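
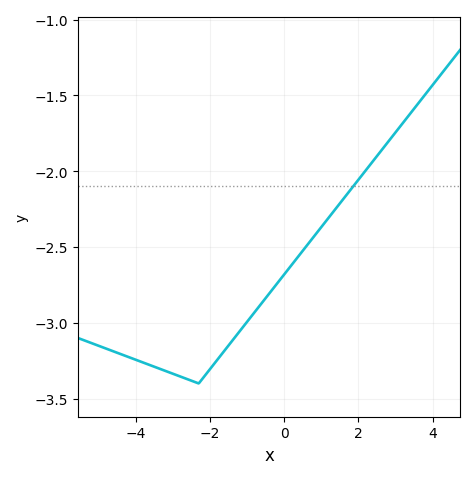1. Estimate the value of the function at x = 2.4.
-1.95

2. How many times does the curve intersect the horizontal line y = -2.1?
1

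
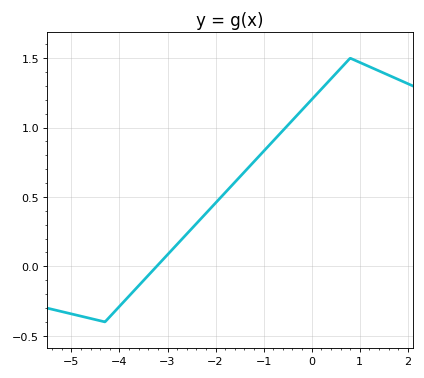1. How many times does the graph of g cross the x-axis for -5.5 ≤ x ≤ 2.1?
1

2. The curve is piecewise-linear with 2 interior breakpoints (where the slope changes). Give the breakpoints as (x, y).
(-4.3, -0.4); (0.8, 1.5)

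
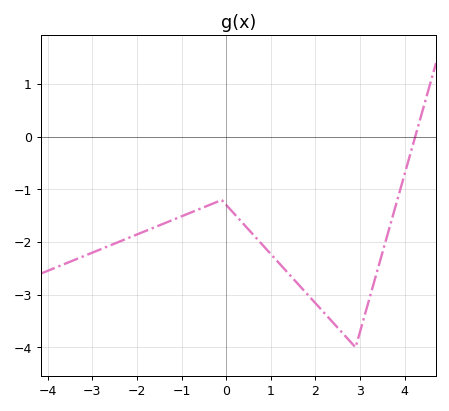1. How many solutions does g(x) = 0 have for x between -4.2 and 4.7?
1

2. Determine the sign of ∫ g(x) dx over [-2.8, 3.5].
negative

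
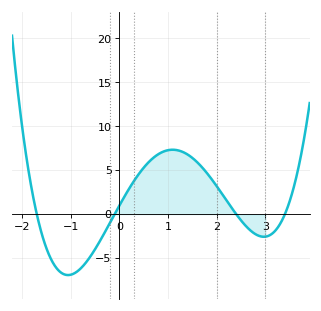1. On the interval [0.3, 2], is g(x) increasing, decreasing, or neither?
neither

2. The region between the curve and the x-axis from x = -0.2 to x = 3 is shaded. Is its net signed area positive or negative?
positive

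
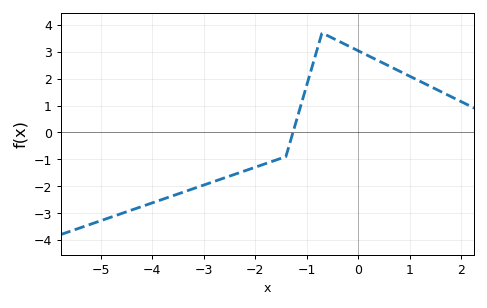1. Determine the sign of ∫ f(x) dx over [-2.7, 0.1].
positive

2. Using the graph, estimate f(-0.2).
3.2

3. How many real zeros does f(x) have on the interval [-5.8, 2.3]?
1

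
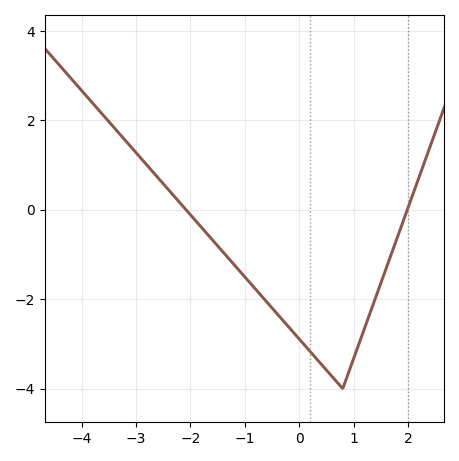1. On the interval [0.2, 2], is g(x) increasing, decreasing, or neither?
neither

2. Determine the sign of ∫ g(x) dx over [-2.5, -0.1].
negative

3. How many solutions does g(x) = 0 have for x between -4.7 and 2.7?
2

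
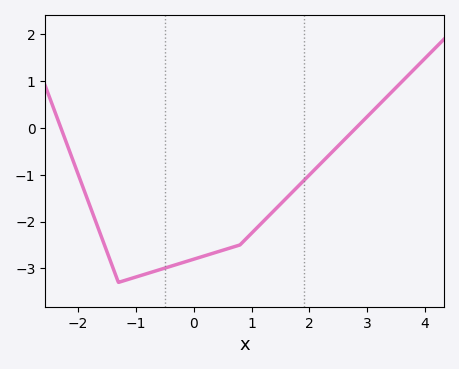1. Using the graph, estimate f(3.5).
0.866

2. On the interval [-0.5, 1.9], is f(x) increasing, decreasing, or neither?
increasing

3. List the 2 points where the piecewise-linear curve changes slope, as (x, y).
(-1.3, -3.3); (0.8, -2.5)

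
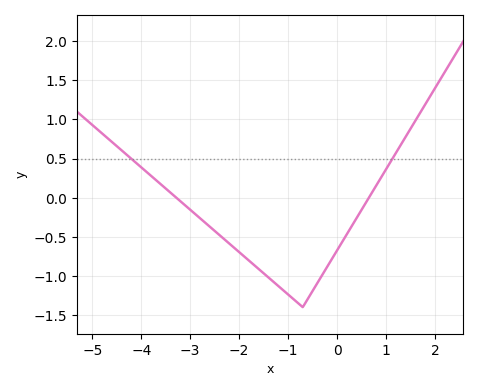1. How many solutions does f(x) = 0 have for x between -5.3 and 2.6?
2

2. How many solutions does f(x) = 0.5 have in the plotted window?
2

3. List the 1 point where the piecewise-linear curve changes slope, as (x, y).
(-0.7, -1.4)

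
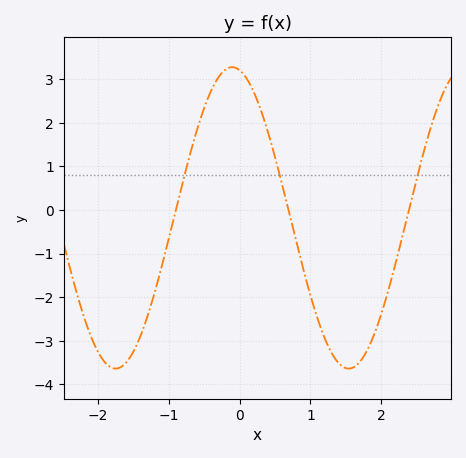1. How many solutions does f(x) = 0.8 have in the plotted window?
3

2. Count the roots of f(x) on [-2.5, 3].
3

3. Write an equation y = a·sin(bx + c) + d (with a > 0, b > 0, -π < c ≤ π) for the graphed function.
y = 3.46sin(1.91x + 1.77) - 0.18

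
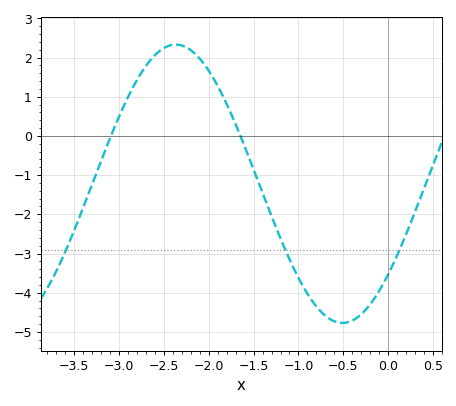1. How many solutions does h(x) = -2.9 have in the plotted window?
3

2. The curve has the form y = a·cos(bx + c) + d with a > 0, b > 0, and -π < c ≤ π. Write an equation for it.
y = 3.55cos(1.7x - 2.3) - 1.22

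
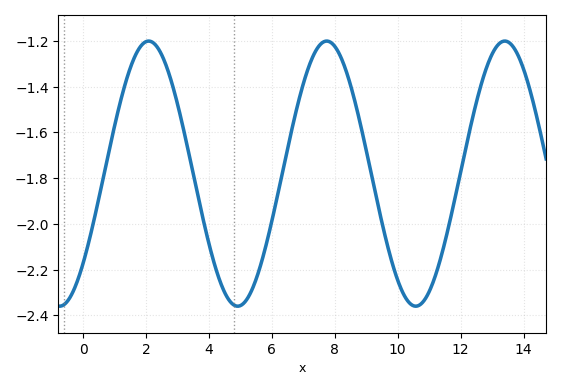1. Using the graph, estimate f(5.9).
-2.04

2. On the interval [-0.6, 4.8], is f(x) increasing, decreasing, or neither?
neither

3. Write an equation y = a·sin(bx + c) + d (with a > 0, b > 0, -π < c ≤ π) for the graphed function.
y = 0.58sin(1.1x - 0.74) - 1.78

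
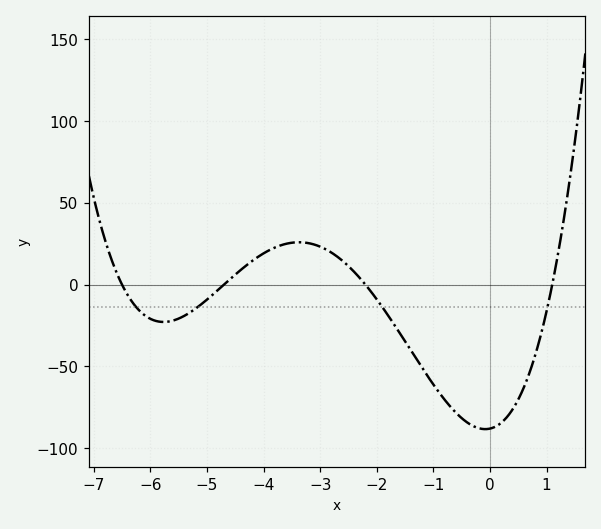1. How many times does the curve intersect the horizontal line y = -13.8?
4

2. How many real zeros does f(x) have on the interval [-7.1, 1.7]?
4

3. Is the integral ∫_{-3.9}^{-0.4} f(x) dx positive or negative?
negative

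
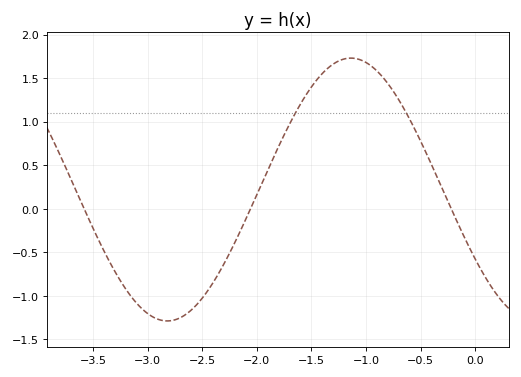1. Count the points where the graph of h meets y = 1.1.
2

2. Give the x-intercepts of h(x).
-3.58, -2.06, -0.221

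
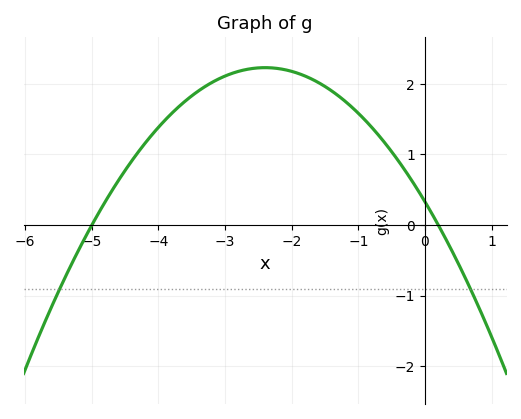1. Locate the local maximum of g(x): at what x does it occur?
-2.4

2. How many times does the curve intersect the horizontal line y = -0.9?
2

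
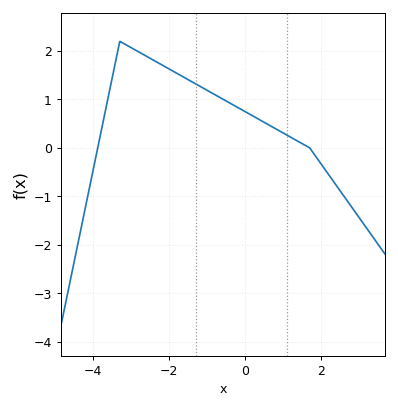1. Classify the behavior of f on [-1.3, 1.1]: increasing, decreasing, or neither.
decreasing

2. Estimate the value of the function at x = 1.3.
0.176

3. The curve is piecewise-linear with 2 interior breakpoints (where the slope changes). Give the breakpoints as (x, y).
(-3.3, 2.2); (1.7, 0)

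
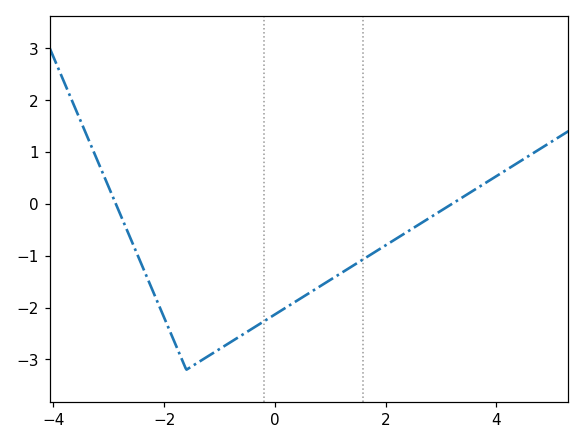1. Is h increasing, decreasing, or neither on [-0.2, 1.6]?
increasing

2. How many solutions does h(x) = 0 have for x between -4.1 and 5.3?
2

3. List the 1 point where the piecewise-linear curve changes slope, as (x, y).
(-1.6, -3.2)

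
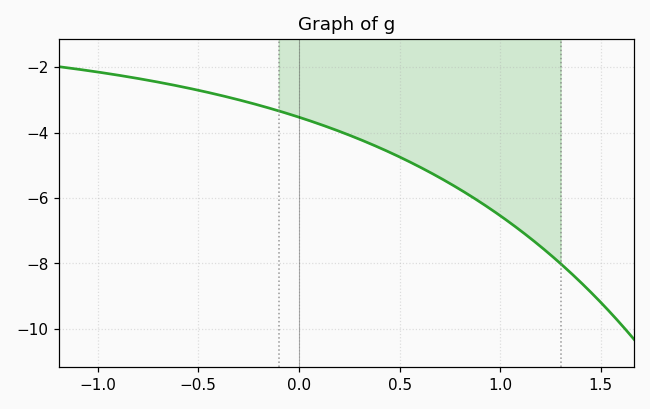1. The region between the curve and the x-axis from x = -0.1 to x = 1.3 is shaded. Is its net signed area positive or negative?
negative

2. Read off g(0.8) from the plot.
-5.74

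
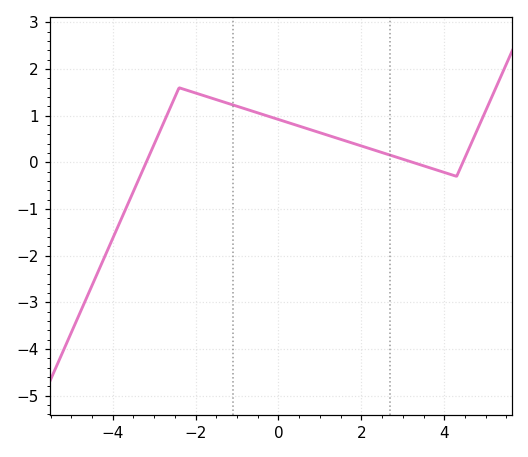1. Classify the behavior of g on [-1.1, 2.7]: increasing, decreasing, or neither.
decreasing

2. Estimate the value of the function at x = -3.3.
-0.2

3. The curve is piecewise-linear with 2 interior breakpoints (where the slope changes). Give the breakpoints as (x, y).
(-2.4, 1.6); (4.3, -0.3)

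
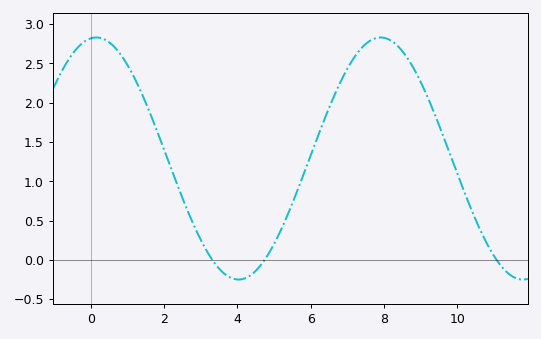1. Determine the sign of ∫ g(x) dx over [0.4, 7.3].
positive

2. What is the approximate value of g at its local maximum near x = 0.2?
2.85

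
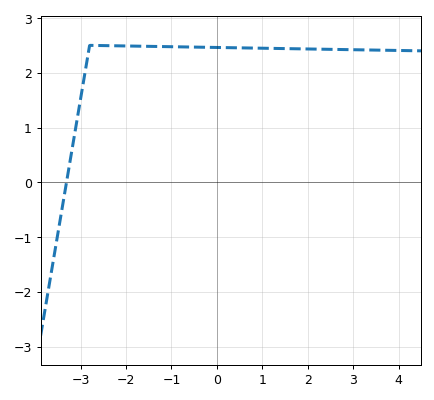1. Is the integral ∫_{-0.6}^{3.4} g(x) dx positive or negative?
positive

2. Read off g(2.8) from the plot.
2.42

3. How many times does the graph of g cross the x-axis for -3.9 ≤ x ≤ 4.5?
1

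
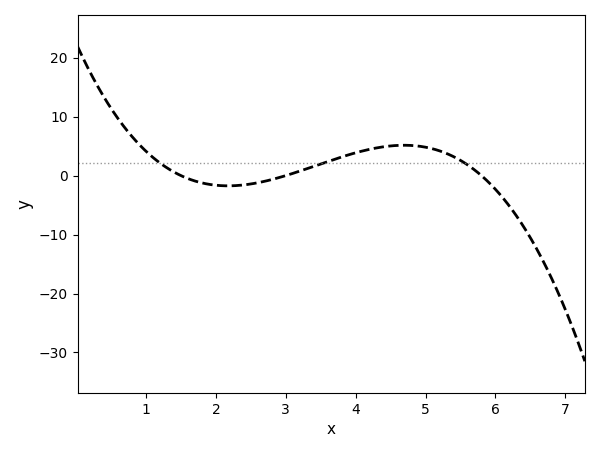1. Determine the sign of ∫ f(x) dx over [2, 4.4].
positive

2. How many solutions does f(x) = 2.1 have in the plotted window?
3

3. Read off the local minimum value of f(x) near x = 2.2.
-2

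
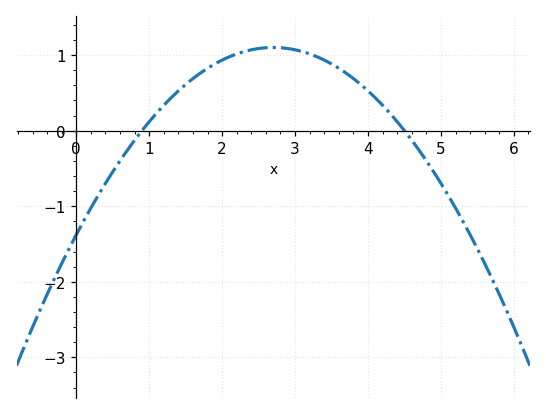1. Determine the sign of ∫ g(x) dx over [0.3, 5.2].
positive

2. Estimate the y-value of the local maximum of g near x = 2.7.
1.1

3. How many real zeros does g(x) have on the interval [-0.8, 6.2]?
2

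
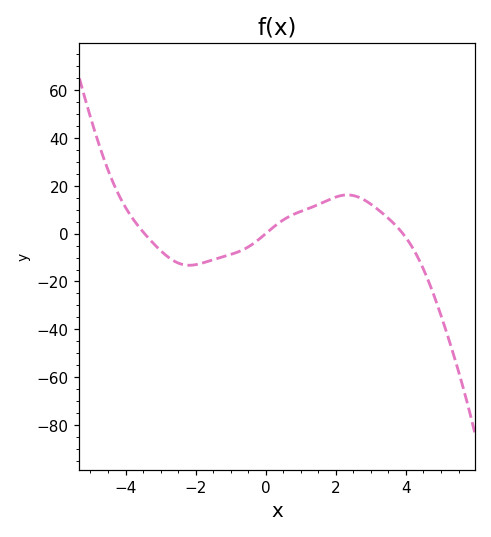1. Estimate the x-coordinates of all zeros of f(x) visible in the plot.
-3.46, 0, 3.91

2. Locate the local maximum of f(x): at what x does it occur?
2.33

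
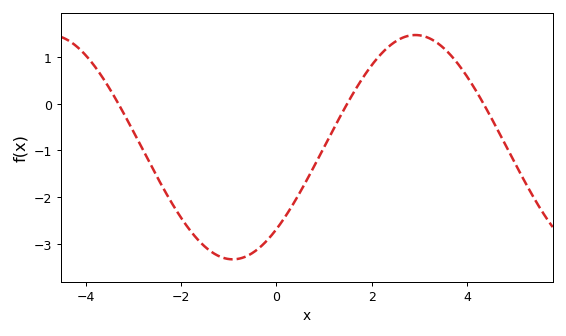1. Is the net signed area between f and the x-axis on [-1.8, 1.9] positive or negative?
negative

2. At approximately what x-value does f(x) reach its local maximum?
3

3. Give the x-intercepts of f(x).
-3.4, 1.4, 4.4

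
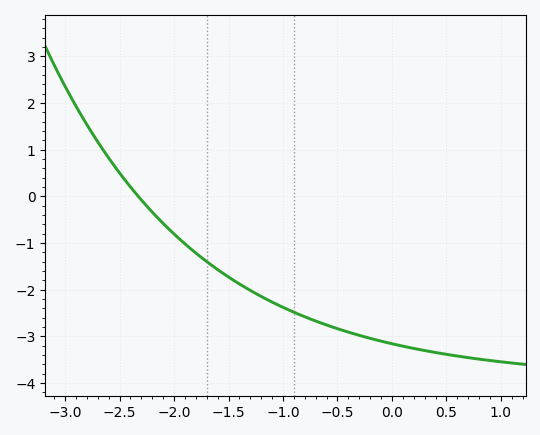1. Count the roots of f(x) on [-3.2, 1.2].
1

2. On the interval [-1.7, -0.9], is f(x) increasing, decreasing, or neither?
decreasing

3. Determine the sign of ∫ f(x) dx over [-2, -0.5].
negative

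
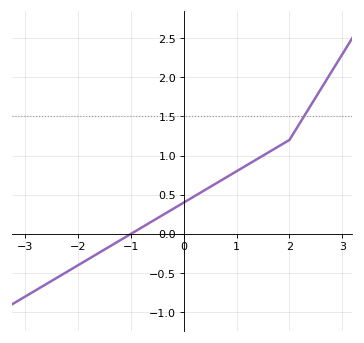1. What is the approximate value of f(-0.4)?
0.25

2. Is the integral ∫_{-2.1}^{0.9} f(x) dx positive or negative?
positive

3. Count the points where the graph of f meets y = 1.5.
1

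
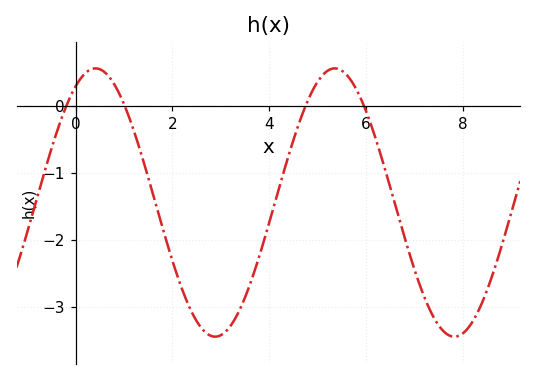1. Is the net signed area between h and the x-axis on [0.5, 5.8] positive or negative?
negative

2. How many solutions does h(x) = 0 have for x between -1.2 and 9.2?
4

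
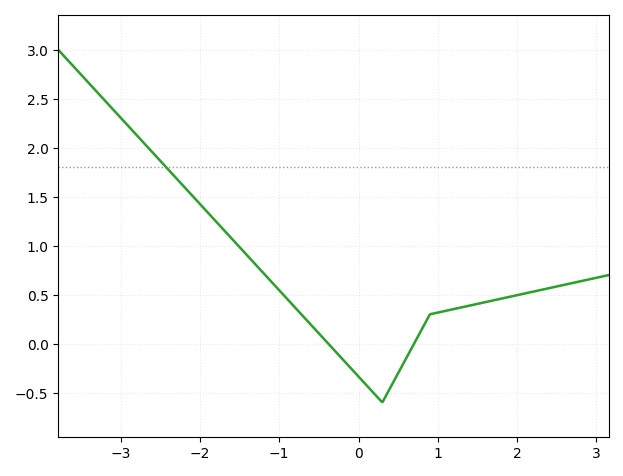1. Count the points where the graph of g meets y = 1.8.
1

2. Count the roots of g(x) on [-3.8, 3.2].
2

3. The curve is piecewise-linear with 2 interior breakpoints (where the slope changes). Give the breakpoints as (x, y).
(0.3, -0.6); (0.9, 0.3)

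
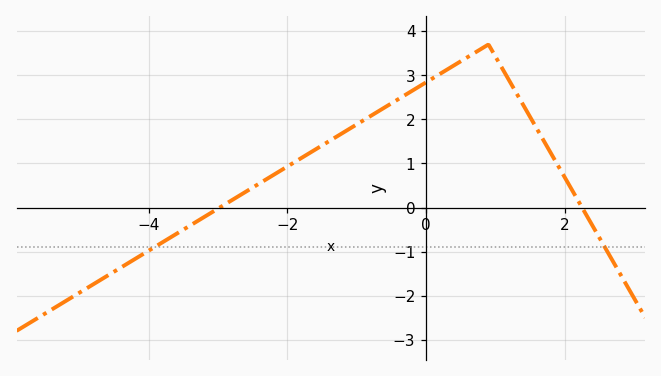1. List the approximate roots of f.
-3, 2.2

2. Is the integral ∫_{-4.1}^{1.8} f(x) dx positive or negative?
positive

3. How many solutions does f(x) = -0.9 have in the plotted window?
2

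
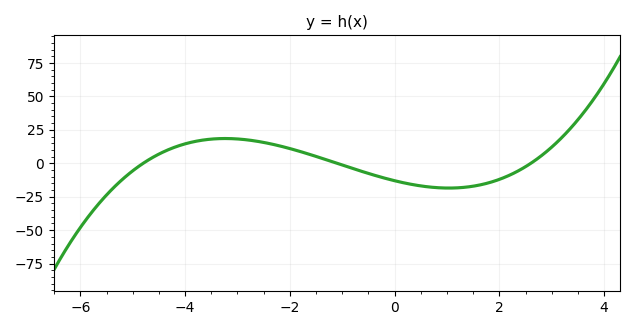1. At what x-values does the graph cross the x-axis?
-4.8, -1.2, 2.6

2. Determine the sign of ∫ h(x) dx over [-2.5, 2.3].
negative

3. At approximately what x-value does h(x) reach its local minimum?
1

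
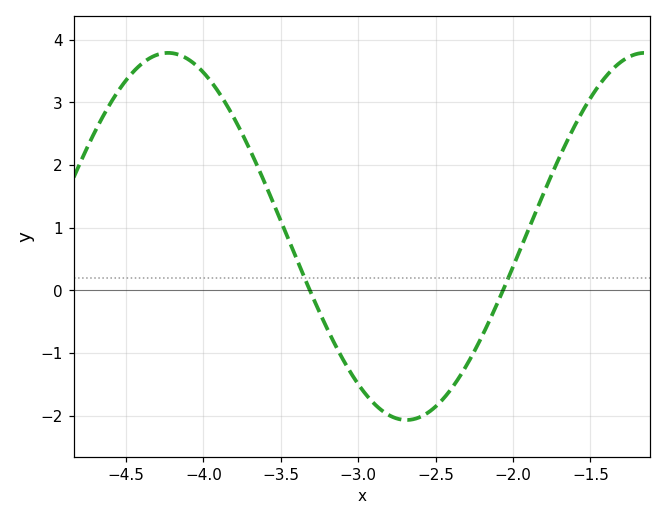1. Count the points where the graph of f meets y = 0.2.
2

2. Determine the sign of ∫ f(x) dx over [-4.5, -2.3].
positive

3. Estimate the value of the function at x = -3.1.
-1.1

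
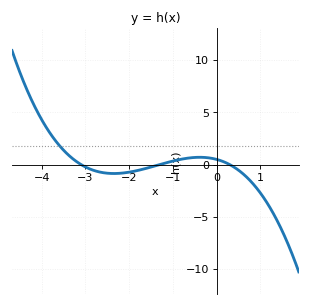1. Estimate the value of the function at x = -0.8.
0.5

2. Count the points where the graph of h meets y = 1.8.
1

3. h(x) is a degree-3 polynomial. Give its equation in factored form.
y = -0.41(x + 3.1)(x + 1.3)(x - 0.3)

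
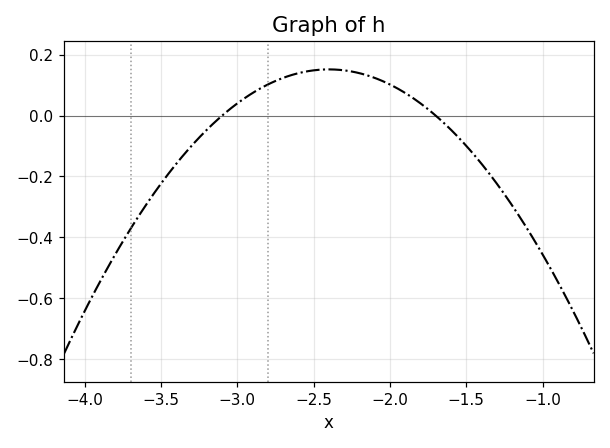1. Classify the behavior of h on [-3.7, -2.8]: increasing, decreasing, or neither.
increasing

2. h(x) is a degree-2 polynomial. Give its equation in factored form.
y = -0.31(x + 3.1)(x + 1.7)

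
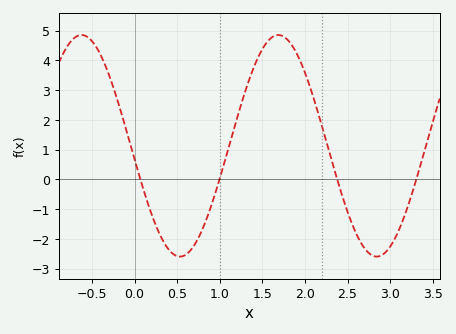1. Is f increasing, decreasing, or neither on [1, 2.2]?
neither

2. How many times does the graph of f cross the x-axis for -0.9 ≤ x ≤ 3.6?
4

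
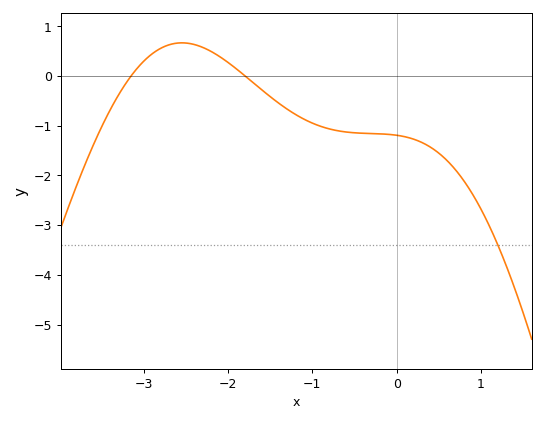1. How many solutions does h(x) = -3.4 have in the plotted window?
1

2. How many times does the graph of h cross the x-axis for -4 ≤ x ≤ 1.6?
2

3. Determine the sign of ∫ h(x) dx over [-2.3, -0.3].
negative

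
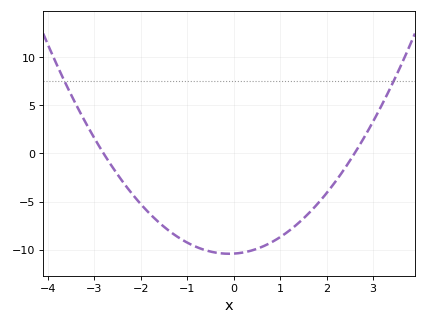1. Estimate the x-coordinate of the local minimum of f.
0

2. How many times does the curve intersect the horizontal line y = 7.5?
2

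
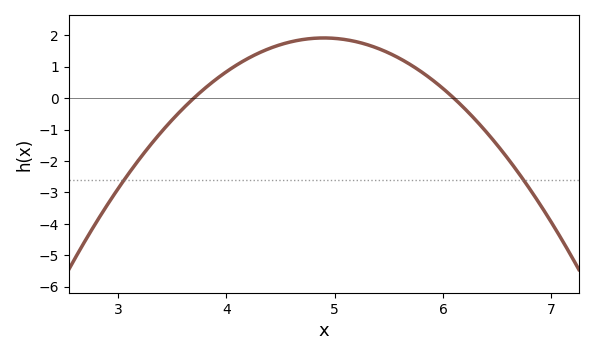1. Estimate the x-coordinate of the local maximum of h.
4.9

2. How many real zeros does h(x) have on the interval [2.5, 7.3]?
2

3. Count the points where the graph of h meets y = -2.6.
2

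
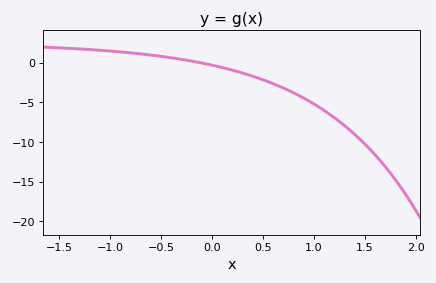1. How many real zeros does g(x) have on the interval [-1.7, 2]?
1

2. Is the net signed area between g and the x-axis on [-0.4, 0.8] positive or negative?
negative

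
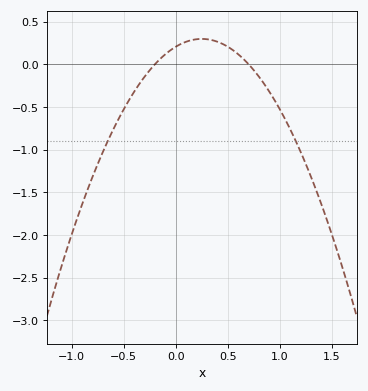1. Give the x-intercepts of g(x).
-0.2, 0.7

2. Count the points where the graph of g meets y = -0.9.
2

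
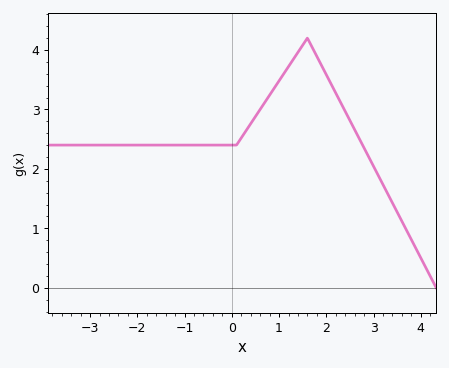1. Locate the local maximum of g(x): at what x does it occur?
1.6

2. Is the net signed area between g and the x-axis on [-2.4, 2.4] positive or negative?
positive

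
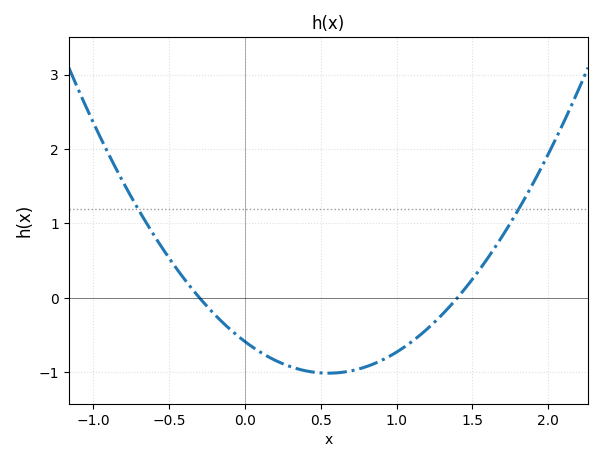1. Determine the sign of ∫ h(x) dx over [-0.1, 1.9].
negative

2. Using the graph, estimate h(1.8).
1.2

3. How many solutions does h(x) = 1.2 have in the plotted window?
2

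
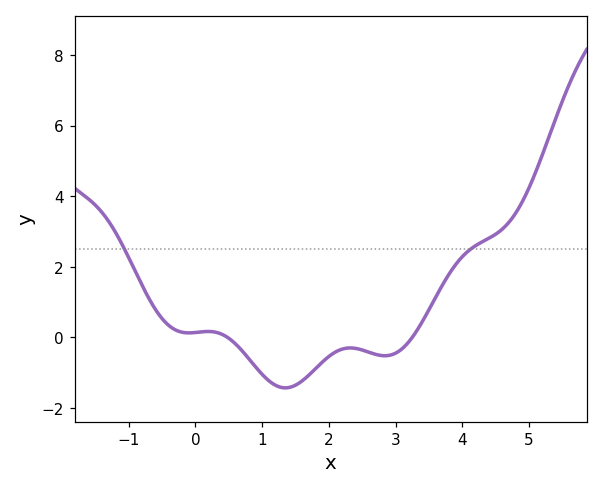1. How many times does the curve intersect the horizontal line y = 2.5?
2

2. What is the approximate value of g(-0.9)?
1.87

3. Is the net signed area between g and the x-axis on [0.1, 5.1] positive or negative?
positive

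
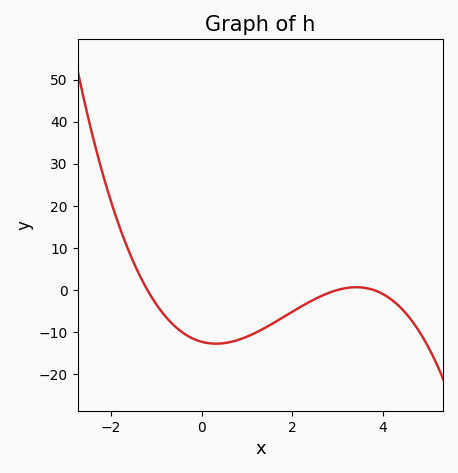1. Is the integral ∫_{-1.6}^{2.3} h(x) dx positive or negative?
negative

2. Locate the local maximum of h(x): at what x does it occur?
3.4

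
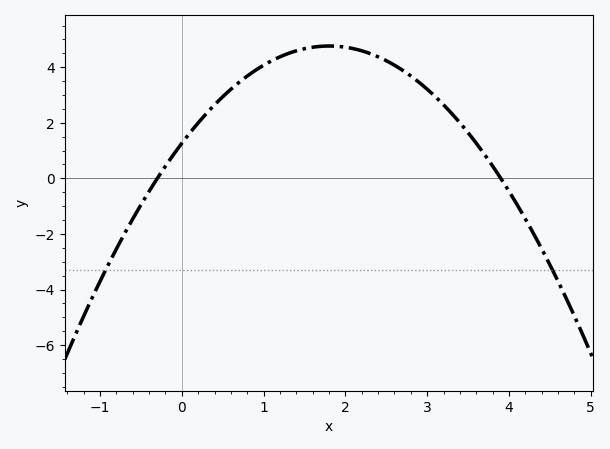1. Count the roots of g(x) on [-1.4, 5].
2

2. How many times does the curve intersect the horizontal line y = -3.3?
2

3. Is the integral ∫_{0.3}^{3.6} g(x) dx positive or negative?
positive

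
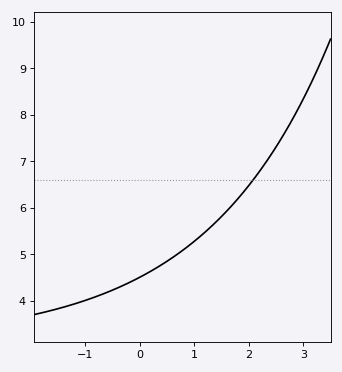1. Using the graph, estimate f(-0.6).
4.18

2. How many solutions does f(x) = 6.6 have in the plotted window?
1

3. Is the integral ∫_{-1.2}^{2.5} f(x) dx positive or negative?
positive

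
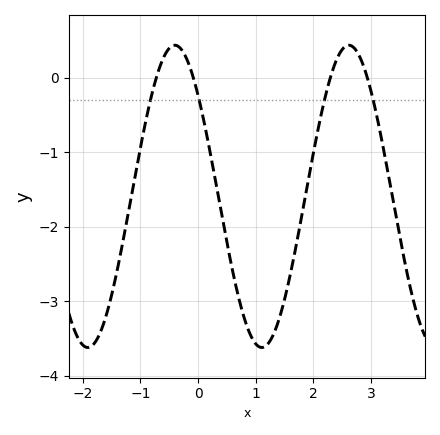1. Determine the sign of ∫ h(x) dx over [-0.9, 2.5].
negative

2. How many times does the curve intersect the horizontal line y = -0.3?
4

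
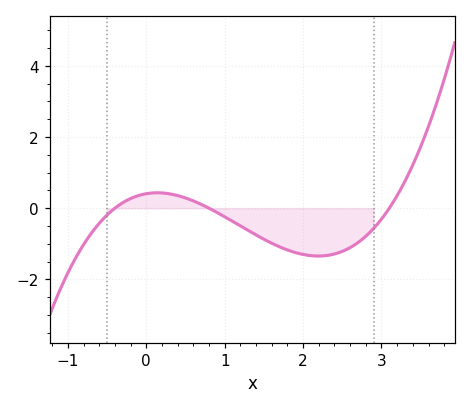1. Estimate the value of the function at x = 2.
-1.2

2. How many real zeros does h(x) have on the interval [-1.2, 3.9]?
3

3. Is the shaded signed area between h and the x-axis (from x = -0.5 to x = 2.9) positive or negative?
negative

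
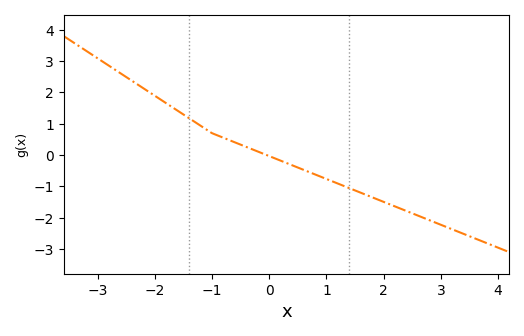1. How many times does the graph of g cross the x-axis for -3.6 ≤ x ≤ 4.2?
1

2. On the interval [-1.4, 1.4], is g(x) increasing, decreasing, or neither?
decreasing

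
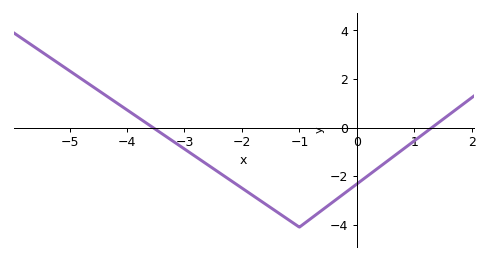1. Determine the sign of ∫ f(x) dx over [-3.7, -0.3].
negative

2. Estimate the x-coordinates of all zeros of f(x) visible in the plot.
-3.55, 1.31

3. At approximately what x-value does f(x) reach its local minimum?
-1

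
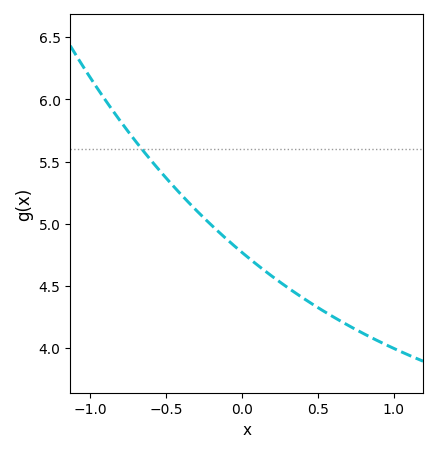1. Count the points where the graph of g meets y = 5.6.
1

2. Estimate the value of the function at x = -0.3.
5.1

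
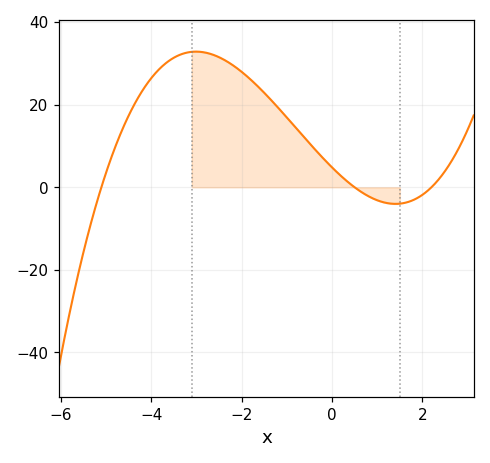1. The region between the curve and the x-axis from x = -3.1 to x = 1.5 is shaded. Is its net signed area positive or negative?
positive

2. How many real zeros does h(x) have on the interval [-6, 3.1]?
3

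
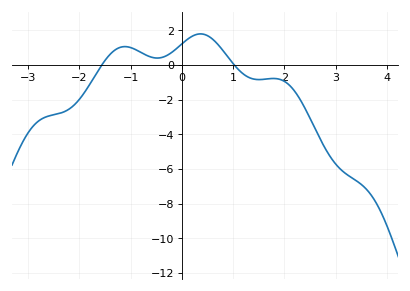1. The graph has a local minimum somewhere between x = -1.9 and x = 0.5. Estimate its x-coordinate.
-0.479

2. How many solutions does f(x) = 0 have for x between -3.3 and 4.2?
2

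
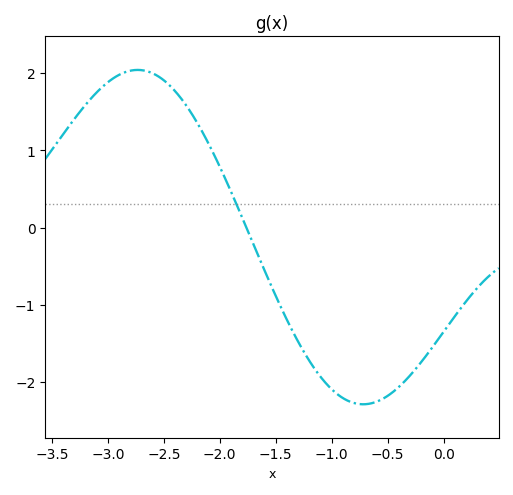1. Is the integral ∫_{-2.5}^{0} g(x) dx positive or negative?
negative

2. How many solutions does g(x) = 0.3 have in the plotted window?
1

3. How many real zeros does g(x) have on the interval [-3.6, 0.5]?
1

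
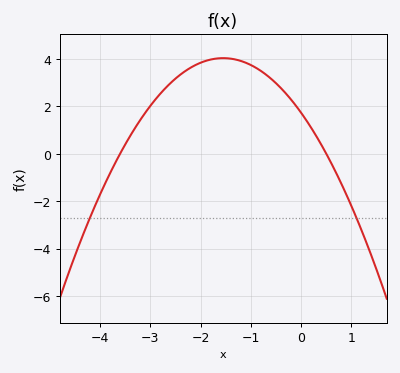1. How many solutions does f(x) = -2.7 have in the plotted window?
2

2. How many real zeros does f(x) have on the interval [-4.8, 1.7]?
2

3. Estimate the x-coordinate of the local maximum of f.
-1.55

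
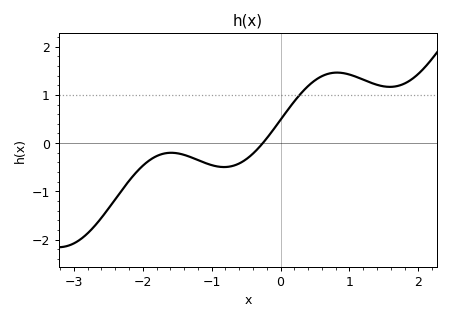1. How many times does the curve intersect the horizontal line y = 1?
1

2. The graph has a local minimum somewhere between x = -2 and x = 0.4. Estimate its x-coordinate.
-0.819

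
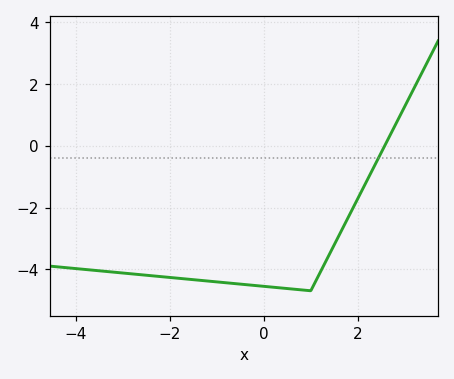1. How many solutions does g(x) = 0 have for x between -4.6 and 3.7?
1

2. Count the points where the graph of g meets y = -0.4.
1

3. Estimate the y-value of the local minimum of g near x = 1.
-4.7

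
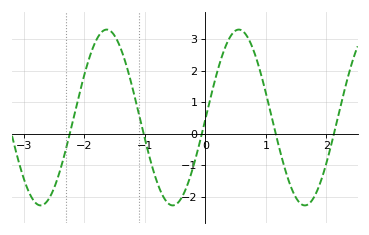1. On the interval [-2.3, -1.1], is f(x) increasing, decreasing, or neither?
neither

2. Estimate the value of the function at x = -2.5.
-1.74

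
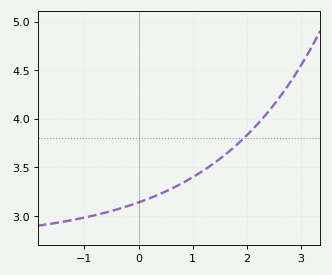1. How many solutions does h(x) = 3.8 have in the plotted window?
1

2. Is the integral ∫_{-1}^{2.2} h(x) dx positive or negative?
positive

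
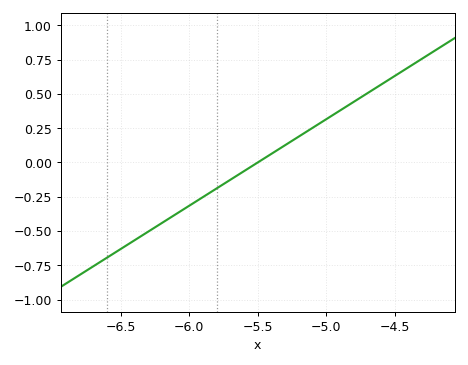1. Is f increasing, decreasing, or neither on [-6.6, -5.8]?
increasing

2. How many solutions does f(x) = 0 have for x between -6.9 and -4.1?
1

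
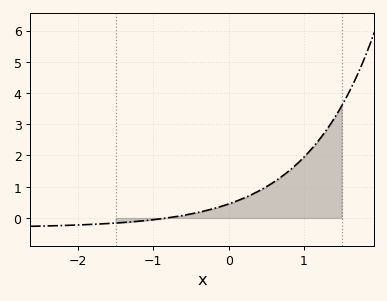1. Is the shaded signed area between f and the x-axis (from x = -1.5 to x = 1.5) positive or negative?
positive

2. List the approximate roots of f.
-0.8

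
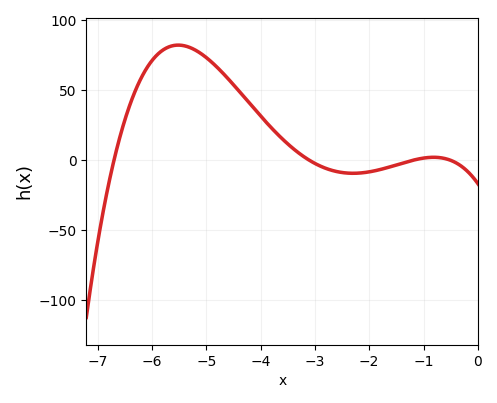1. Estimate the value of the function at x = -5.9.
75.6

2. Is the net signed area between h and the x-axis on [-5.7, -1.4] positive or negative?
positive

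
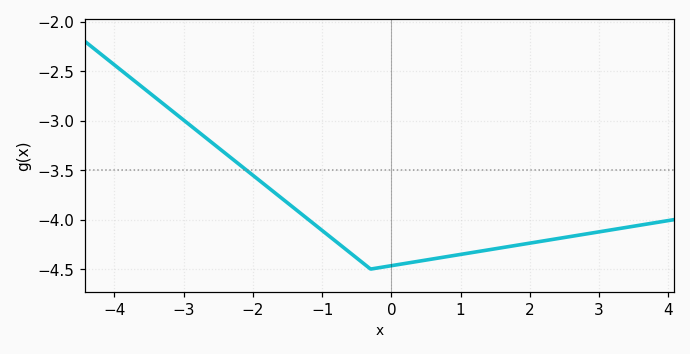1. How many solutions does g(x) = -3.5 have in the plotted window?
1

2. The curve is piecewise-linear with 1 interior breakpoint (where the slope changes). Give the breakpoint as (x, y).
(-0.3, -4.5)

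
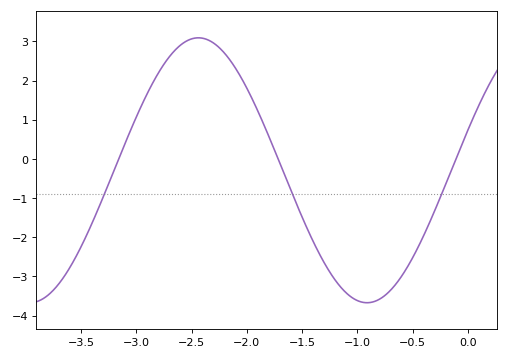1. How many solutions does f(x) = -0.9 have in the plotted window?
3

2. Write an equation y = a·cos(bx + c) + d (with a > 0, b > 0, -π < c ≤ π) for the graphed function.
y = 3.38cos(2.06x - 1.26) - 0.29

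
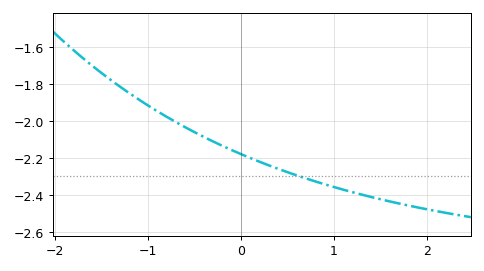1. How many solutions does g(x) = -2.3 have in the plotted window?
1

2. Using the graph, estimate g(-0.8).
-1.98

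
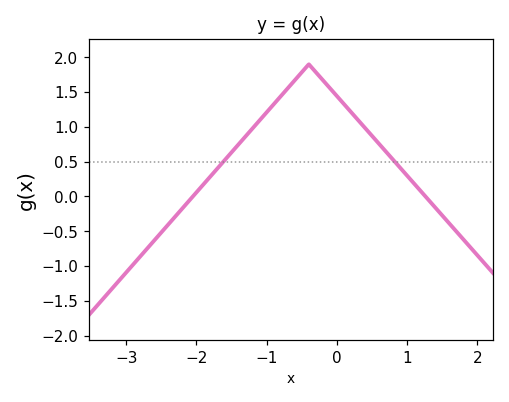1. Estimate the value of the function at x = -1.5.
0.634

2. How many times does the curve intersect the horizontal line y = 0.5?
2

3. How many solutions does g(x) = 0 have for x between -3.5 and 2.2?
2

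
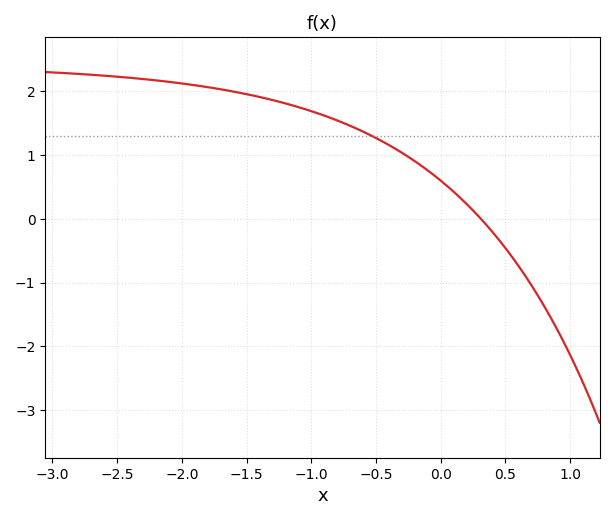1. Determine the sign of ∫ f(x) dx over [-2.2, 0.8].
positive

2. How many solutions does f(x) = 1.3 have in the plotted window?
1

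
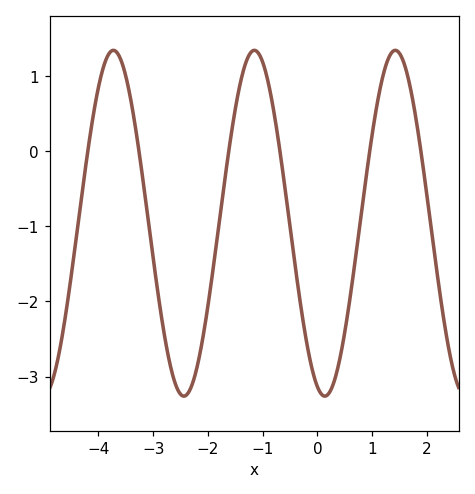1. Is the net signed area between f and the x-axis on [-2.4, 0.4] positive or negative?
negative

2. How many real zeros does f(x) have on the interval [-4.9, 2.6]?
6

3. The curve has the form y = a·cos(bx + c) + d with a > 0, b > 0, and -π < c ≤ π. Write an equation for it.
y = 2.3cos(2.4x + 2.8) - 0.96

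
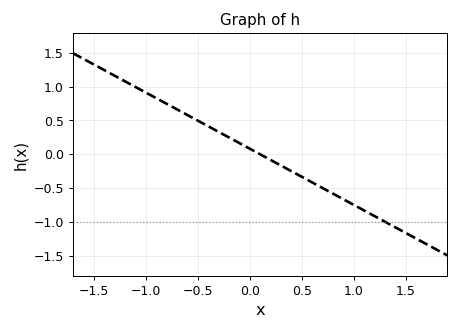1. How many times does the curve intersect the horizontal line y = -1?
1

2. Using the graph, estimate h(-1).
0.913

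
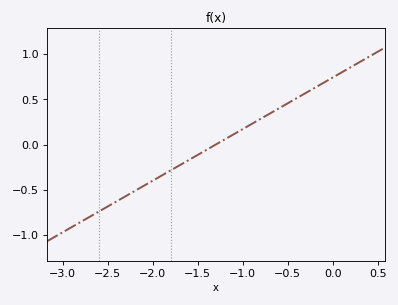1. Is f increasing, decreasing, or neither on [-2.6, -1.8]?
increasing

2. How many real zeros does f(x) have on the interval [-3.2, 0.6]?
1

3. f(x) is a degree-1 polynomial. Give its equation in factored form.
y = 0.57(x + 1.3)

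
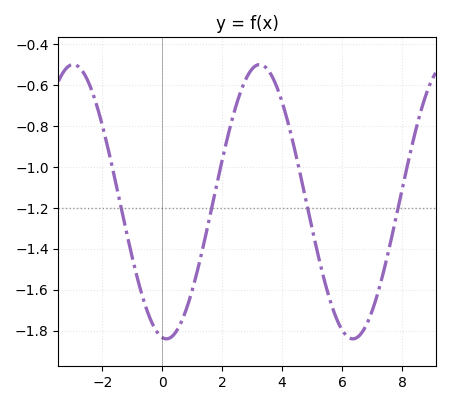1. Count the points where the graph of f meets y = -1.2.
4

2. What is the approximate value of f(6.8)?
-1.78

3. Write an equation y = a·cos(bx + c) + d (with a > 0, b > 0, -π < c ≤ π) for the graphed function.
y = 0.67cos(1x + 3) - 1.17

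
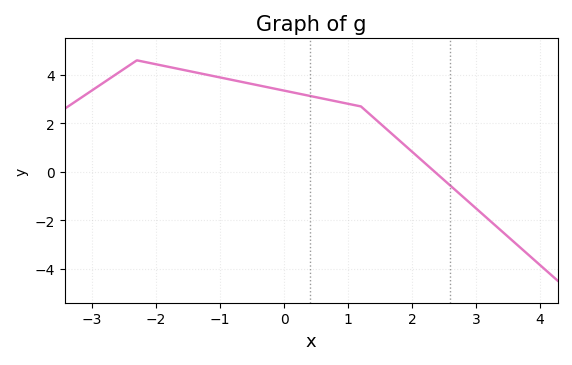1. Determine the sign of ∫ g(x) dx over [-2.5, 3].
positive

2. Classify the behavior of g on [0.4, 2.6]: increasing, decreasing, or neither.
decreasing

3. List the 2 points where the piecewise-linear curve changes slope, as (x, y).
(-2.3, 4.6); (1.2, 2.7)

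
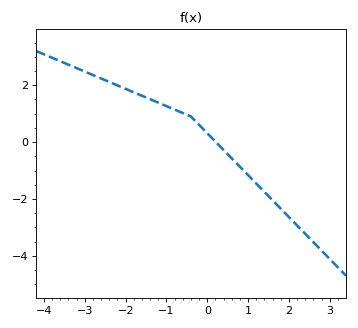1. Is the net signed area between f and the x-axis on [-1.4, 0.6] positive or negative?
positive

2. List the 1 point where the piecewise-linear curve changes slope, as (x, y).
(-0.4, 0.9)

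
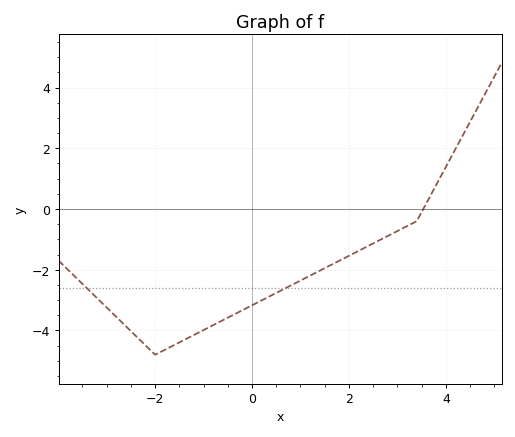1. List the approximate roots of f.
3.6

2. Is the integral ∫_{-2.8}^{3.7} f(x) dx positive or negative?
negative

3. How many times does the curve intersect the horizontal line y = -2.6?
2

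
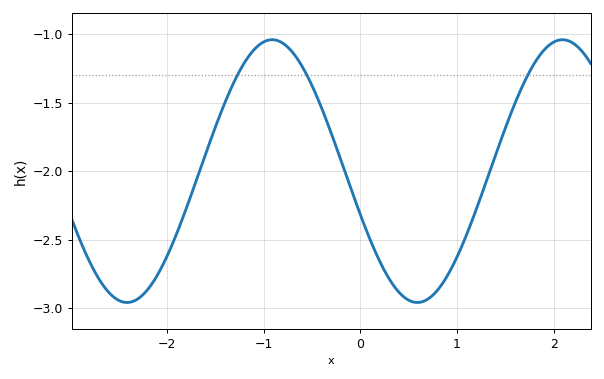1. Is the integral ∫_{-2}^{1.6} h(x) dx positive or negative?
negative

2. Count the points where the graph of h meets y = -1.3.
3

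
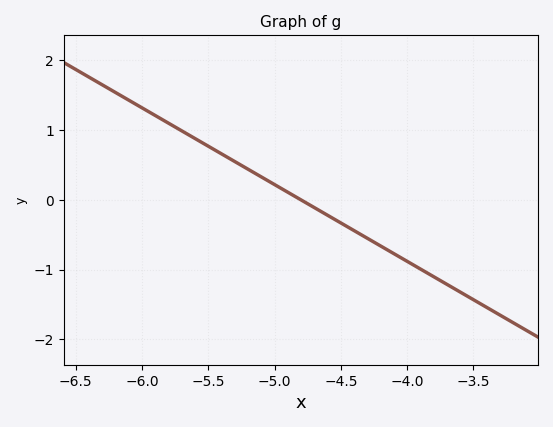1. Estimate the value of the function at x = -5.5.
0.77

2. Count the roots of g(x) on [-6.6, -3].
1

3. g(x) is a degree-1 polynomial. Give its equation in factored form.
y = -1.1(x + 4.8)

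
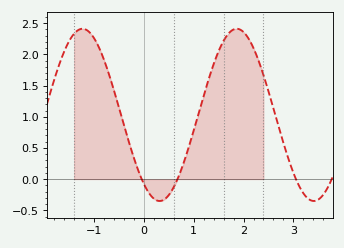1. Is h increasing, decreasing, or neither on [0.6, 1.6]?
increasing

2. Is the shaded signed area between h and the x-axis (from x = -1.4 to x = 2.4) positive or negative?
positive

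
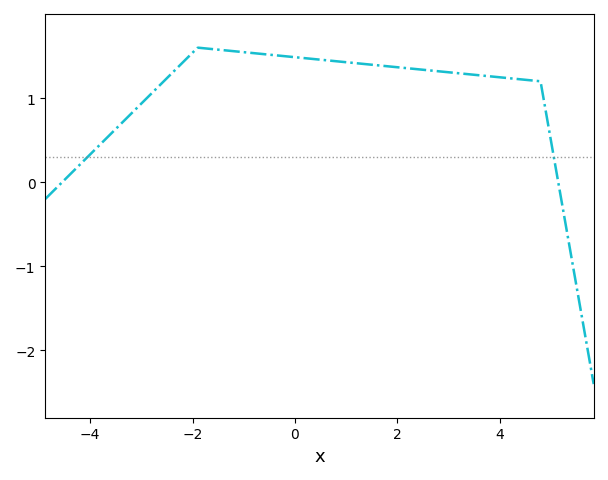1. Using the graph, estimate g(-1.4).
1.57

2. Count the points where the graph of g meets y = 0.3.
2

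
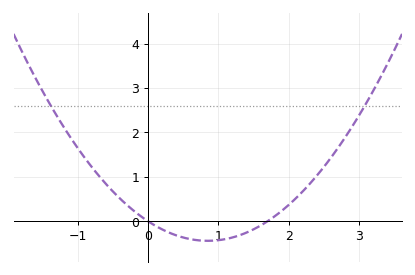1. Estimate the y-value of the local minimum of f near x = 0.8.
-0.4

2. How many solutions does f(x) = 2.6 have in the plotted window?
2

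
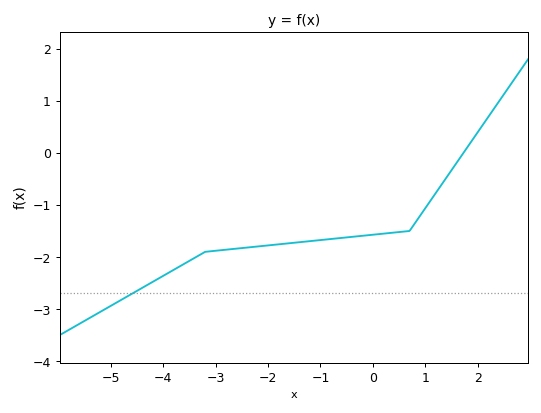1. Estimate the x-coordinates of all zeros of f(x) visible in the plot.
1.8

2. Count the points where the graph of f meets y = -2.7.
1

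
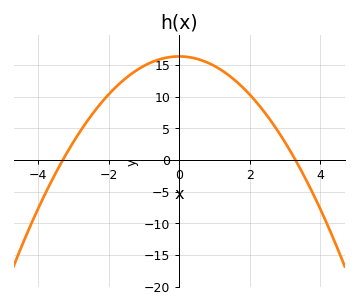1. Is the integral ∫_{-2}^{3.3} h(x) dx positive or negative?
positive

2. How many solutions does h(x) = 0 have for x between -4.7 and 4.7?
2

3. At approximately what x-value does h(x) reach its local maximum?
0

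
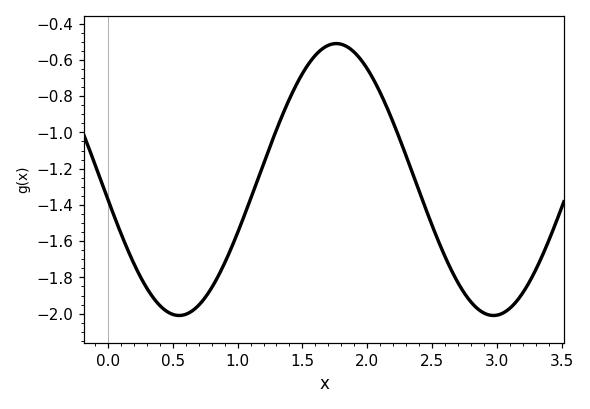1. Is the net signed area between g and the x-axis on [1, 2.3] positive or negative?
negative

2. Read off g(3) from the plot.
-2.01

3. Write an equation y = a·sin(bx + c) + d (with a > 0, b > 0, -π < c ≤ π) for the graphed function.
y = 0.75sin(2.59x - 2.99) - 1.26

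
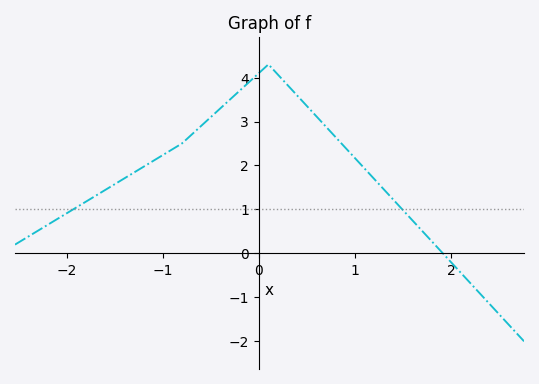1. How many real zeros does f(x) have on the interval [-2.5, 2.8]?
1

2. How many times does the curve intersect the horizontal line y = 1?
2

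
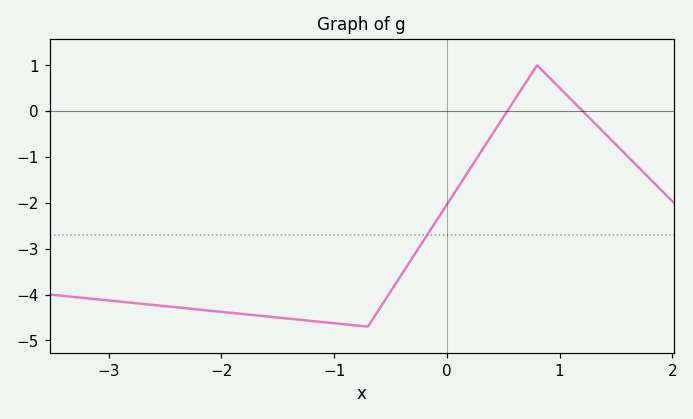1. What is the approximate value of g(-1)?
-4.6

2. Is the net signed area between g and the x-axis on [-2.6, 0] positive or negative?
negative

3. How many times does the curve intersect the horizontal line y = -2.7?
1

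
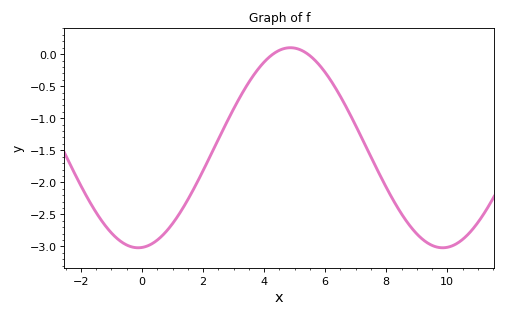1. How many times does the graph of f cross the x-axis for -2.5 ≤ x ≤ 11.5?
2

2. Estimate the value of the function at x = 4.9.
0.1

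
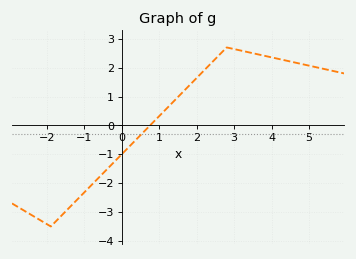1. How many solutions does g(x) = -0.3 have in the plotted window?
1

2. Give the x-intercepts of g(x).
0.753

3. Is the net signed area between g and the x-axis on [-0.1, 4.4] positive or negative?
positive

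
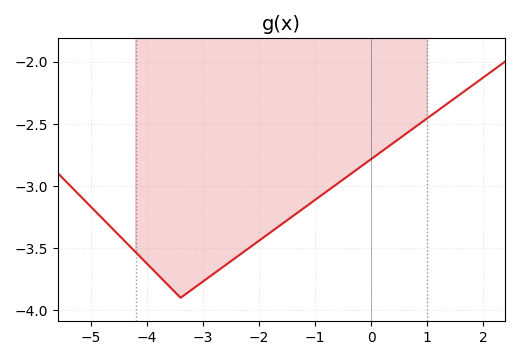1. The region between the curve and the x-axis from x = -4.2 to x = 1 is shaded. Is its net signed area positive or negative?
negative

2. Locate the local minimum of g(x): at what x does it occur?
-3.4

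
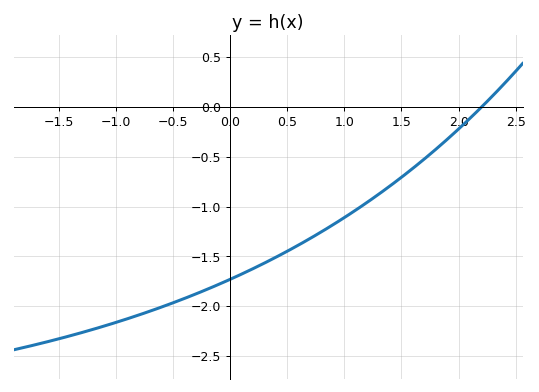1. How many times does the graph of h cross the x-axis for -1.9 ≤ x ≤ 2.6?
1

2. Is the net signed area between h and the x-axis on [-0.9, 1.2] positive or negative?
negative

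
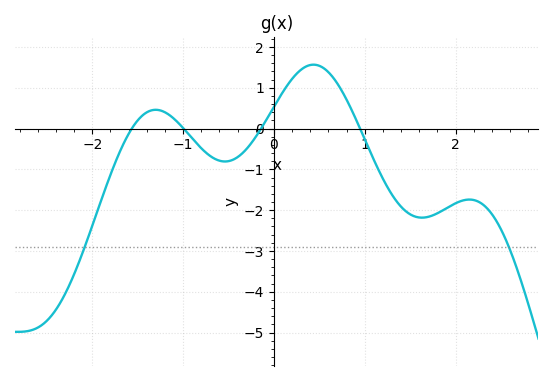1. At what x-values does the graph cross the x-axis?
-1.6, -1, -0.1, 0.9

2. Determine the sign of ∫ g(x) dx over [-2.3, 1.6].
negative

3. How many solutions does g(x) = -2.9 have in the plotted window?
2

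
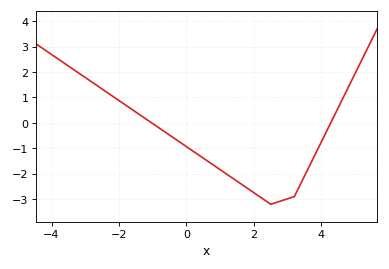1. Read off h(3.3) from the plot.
-2.63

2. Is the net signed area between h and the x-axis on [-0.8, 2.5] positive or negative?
negative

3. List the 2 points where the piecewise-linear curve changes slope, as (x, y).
(2.5, -3.2); (3.2, -2.9)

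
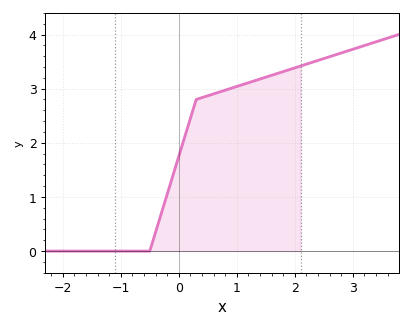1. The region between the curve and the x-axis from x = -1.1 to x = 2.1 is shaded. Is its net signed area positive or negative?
positive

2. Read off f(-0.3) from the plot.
0.7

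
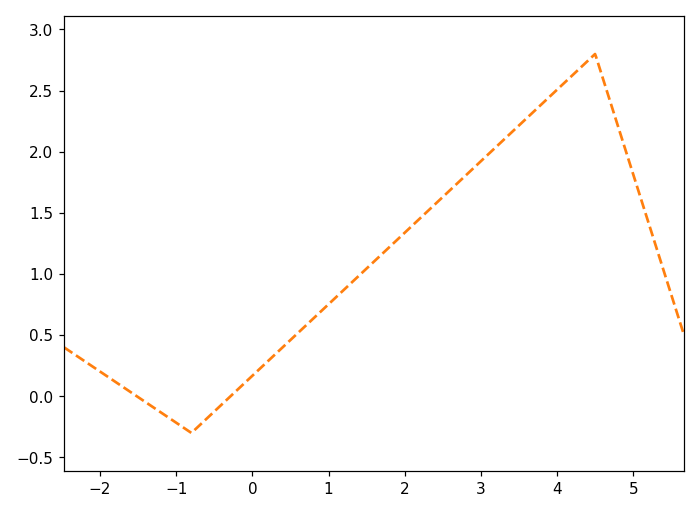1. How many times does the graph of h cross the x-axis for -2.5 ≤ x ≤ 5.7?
2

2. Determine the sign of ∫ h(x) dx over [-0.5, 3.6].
positive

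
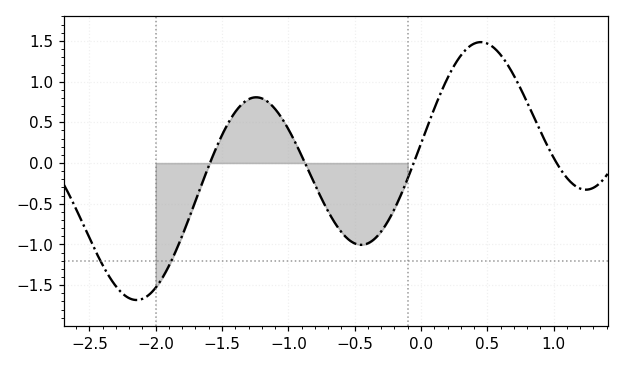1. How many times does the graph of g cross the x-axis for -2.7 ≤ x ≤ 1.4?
4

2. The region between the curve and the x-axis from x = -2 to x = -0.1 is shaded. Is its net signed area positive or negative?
negative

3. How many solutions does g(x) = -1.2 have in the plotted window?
2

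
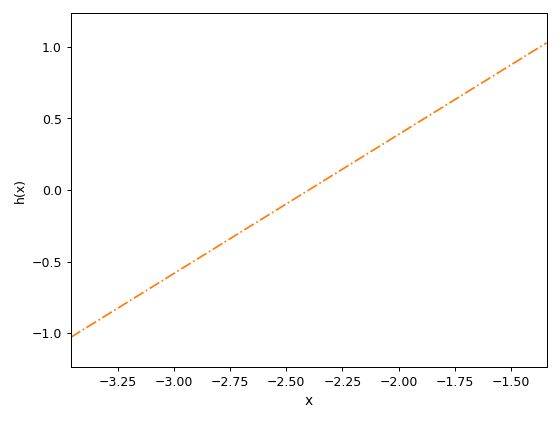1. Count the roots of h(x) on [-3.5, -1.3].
1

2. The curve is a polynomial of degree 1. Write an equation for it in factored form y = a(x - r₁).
y = 0.97(x + 2.4)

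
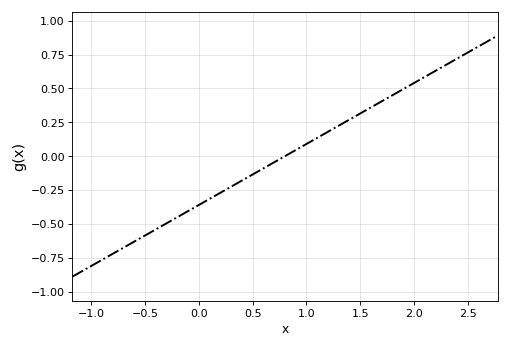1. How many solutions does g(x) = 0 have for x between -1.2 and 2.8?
1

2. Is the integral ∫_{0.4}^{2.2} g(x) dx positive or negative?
positive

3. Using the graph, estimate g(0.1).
-0.315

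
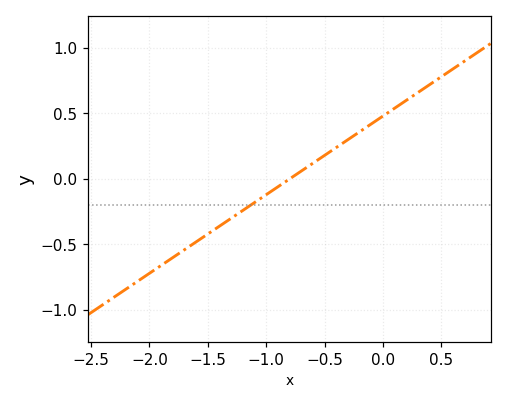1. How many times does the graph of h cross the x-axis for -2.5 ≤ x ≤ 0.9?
1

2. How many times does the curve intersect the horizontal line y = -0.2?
1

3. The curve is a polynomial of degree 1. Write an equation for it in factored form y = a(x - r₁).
y = 0.6(x + 0.8)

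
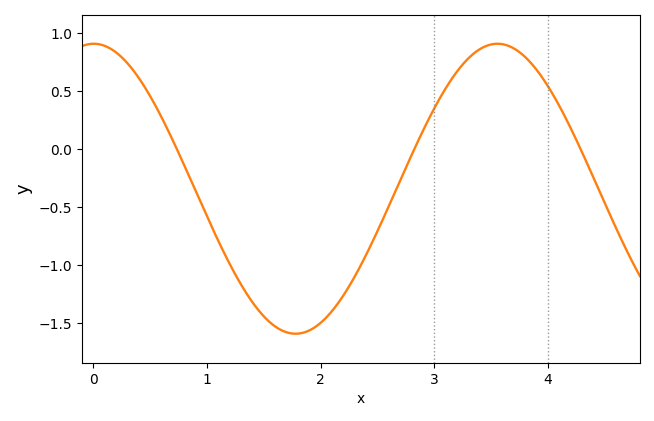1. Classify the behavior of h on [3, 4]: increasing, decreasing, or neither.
neither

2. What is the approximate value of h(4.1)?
0.373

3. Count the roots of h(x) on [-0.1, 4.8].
3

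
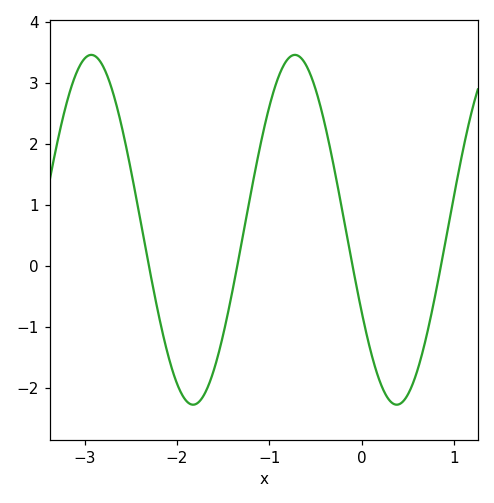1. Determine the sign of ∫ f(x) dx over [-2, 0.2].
positive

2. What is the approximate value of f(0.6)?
-1.7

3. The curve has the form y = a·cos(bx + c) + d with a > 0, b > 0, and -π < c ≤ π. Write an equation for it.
y = 2.87cos(2.9x + 2.1) + 0.59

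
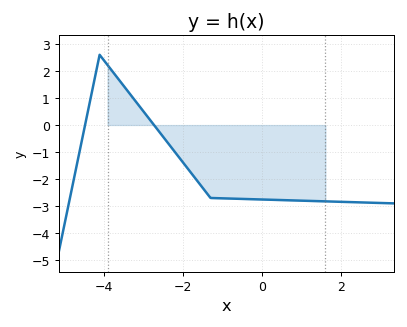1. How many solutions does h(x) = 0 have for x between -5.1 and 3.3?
2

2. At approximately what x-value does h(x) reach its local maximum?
-4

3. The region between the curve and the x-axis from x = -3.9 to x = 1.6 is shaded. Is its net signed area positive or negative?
negative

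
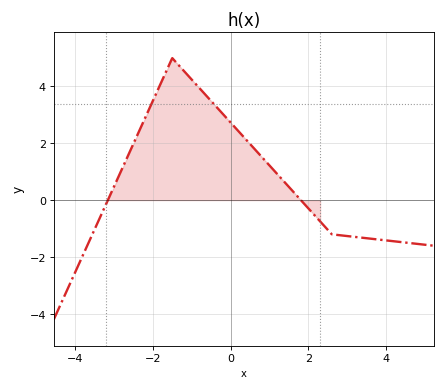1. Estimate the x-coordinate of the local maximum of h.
-1.5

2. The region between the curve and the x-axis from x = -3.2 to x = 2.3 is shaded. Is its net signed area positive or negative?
positive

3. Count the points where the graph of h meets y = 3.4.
2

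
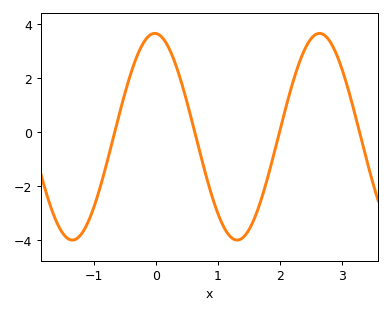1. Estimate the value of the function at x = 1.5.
-3.62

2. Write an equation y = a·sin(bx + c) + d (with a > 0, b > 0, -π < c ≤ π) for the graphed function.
y = 3.83sin(2.36x + 1.62) - 0.17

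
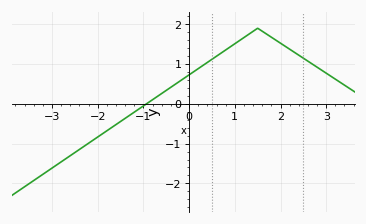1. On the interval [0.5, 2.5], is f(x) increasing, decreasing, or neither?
neither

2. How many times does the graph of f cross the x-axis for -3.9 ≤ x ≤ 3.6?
1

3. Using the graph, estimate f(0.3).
1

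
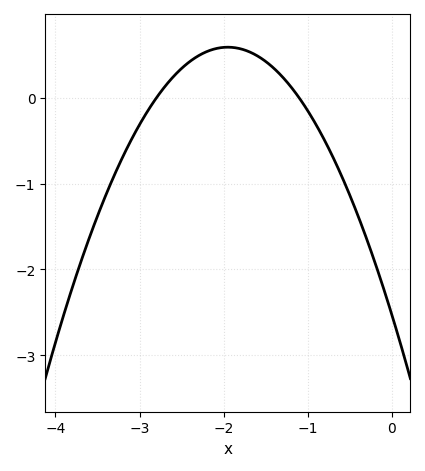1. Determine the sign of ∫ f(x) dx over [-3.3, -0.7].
positive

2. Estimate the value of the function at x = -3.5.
-1.38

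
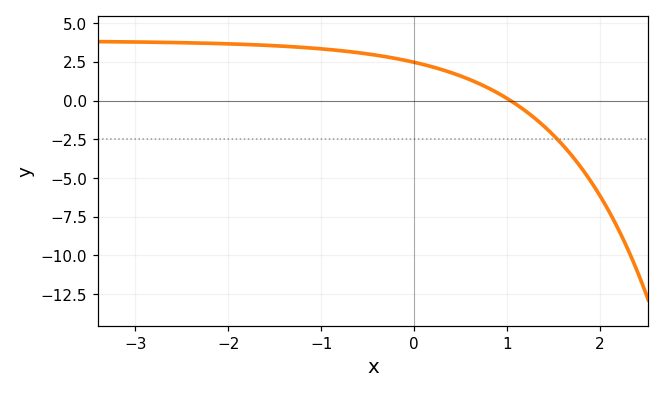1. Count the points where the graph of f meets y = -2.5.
1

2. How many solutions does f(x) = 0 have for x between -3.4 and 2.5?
1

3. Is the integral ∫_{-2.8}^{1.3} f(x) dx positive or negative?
positive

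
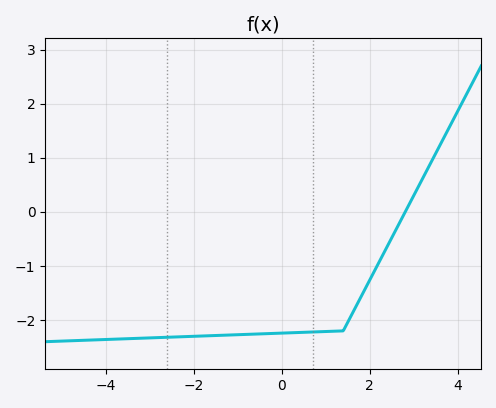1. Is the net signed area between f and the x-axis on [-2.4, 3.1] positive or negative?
negative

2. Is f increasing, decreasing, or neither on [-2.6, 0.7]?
increasing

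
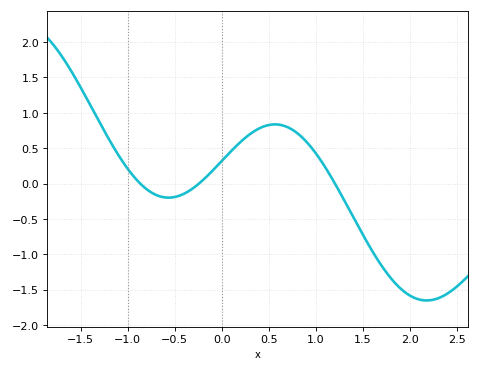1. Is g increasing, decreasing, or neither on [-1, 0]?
neither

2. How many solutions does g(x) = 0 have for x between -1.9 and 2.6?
3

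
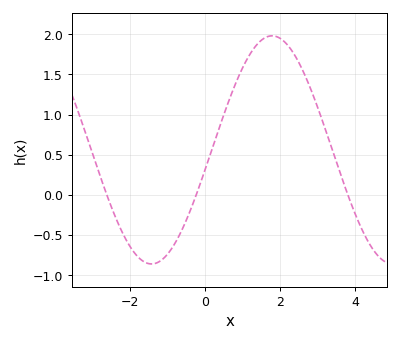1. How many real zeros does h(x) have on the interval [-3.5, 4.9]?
3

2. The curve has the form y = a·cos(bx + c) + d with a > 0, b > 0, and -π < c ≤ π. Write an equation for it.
y = 1.42cos(0.98x - 1.75) + 0.56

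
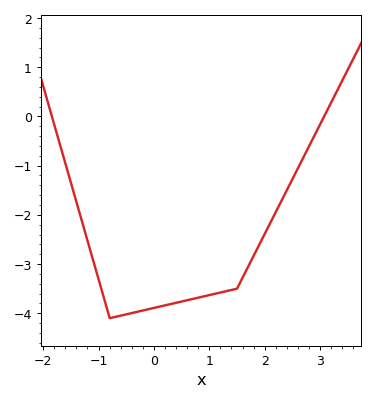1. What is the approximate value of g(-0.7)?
-4.07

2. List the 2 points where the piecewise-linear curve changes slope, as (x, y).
(-0.8, -4.1); (1.5, -3.5)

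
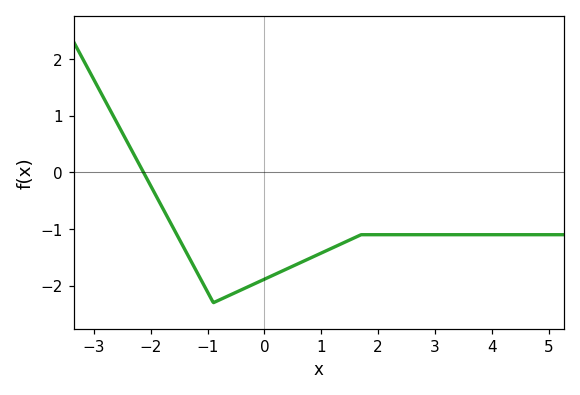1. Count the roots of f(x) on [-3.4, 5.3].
1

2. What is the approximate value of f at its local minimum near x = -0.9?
-2.3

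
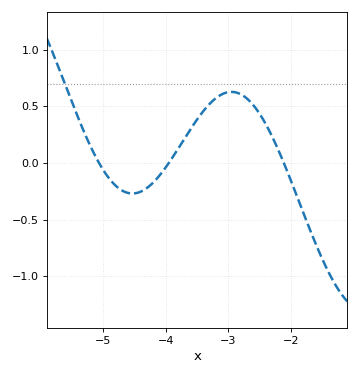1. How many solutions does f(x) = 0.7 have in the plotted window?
1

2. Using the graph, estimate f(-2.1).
0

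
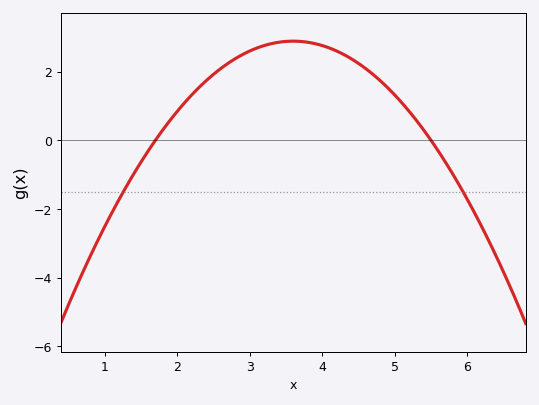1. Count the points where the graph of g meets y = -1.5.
2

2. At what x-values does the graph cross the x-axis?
1.7, 5.5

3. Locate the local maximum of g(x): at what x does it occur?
3.6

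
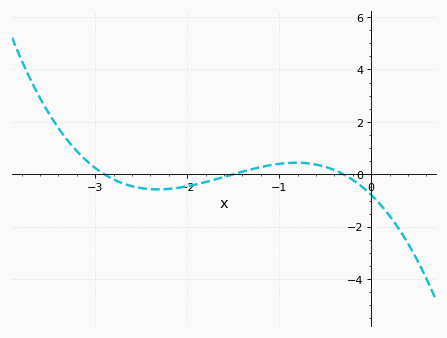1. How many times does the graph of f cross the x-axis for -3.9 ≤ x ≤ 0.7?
3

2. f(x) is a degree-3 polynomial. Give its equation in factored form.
y = -0.6(x + 2.9)(x + 1.5)(x + 0.3)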